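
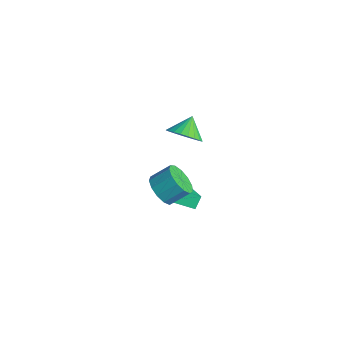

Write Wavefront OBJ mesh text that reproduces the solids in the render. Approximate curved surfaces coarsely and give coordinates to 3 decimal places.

v 1.309 -0.397 -4.834
v 0.428 -1.639 -4.034
v 1.089 0.153 -4.224
v 0.208 -1.09 -3.424
v 3.012 -0.91 -3.756
v 2.131 -2.153 -2.956
v 2.792 -0.361 -3.146
v 1.911 -1.603 -2.346
v 2.863 -1.552 3.241
v 3.744 -1.518 3.754
v 2.377 -0.688 4.019
v 3.804 -1.237 3.479
v 3.72 -1.004 3.167
v 3.506 -0.854 2.867
v 3.194 -0.811 2.624
v 2.832 -0.88 2.475
v 2.474 -1.052 2.442
v 2.176 -1.3 2.531
v 1.982 -1.586 2.728
v 1.923 -1.868 3.004
v 2.006 -2.101 3.315
v 2.221 -2.25 3.616
v 2.533 -2.294 3.859
v 2.895 -2.224 4.008
v 3.252 -2.052 4.041
v 3.551 -1.804 3.952
v 1.964 -2.409 -2.008
v 2.905 -2.506 -2.389
v 3.337 -1.507 -1.574
v 2.396 -1.411 -1.192
v 2.635 -2.12 -2.719
v 3.068 -1.121 -1.903
v 2.153 -1.826 -2.823
v 2.585 -0.827 -2.007
v 1.61 -1.717 -2.668
v 2.042 -0.718 -1.853
v 1.179 -1.828 -2.304
v 1.612 -0.829 -1.488
v 0.998 -2.124 -1.845
v 1.431 -1.125 -1.03
v 1.123 -2.51 -1.439
v 1.556 -1.511 -0.623
v 1.515 -2.864 -1.212
v 1.948 -1.866 -0.397
v 2.05 -3.074 -1.239
v 2.482 -2.075 -0.424
v 2.557 -3.073 -1.509
v 2.989 -2.074 -0.694
v 2.876 -2.861 -1.938
v 3.308 -1.862 -1.123
f 2 4 1
f 5 2 1
f 1 4 3
f 3 5 1
f 2 8 4
f 6 2 5
f 6 8 2
f 4 8 3
f 7 5 3
f 3 8 7
f 7 6 5
f 8 6 7
f 10 9 12
f 10 12 11
f 12 9 13
f 12 13 11
f 13 9 14
f 13 14 11
f 14 9 15
f 14 15 11
f 15 9 16
f 15 16 11
f 16 9 17
f 16 17 11
f 17 9 18
f 17 18 11
f 18 9 19
f 18 19 11
f 19 9 20
f 19 20 11
f 20 9 21
f 20 21 11
f 21 9 22
f 21 22 11
f 22 9 23
f 22 23 11
f 23 9 24
f 23 24 11
f 24 9 25
f 24 25 11
f 25 9 26
f 25 26 11
f 26 9 10
f 26 10 11
f 28 27 31
f 28 31 29
f 29 31 32
f 29 32 30
f 31 27 33
f 31 33 32
f 32 33 34
f 32 34 30
f 33 27 35
f 33 35 34
f 34 35 36
f 34 36 30
f 35 27 37
f 35 37 36
f 36 37 38
f 36 38 30
f 37 27 39
f 37 39 38
f 38 39 40
f 38 40 30
f 39 27 41
f 39 41 40
f 40 41 42
f 40 42 30
f 41 27 43
f 41 43 42
f 42 43 44
f 42 44 30
f 43 27 45
f 43 45 44
f 44 45 46
f 44 46 30
f 45 27 47
f 45 47 46
f 46 47 48
f 46 48 30
f 47 27 49
f 47 49 48
f 48 49 50
f 48 50 30
f 49 27 28
f 49 28 50
f 50 28 29
f 50 29 30



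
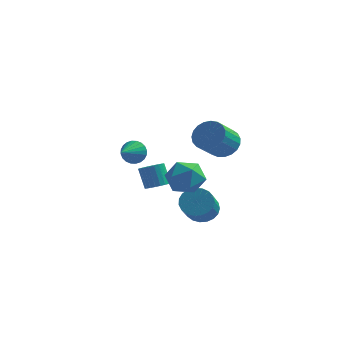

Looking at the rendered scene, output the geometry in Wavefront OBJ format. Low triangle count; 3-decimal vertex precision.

v -3.772 1.171 -0.606
v -3.274 0.868 -1.154
v -4.008 -0.251 -0.034
v -3.077 0.929 -0.919
v -2.986 1.028 -0.638
v -3.015 1.148 -0.351
v -3.159 1.271 -0.103
v -3.396 1.38 0.068
v -3.691 1.456 0.137
v -3.998 1.489 0.092
v -4.271 1.473 -0.058
v -4.468 1.412 -0.292
v -4.559 1.313 -0.574
v -4.53 1.193 -0.861
v -4.386 1.07 -1.109
v -4.149 0.962 -1.28
v -3.854 0.885 -1.349
v -3.547 0.852 -1.304
v 0.179 0.437 -1.614
v 0.849 -0.471 -1.211
v -1.429 -0.569 -1.209
v -0.759 -1.477 -0.806
v -0.802 -0.447 -0.194
v 0.191 0.175 -0.445
v -0.771 -1.215 -1.975
v 0.222 -0.593 -2.226
v 0.262 -1.492 -1.434
v 0.243 -1.018 -0.334
v -0.823 -0.022 -2.086
v -0.842 0.452 -0.986
v 2.12 -1.655 2.188
v 2.987 -1.593 2.619
v 2.546 -2.844 3.684
v 1.68 -2.905 3.252
v 2.767 -1.332 2.835
v 2.326 -2.583 3.899
v 2.436 -1.127 2.938
v 1.995 -2.378 4.003
v 2.05 -1.014 2.912
v 1.609 -2.264 3.976
v 1.676 -1.011 2.761
v 1.235 -2.261 3.825
v 1.379 -1.119 2.51
v 0.938 -2.369 3.574
v 1.21 -1.32 2.204
v 0.769 -2.57 3.268
v 1.199 -1.579 1.895
v 0.758 -2.829 2.959
v 1.347 -1.851 1.637
v 0.906 -3.102 2.701
v 1.629 -2.089 1.474
v 1.188 -3.34 2.538
v 1.995 -2.252 1.434
v 1.555 -3.503 2.498
v 2.384 -2.312 1.525
v 1.943 -3.562 2.589
v 2.727 -2.258 1.73
v 2.286 -3.508 2.794
v 2.965 -2.1 2.015
v 2.524 -3.35 3.079
v 3.057 -1.865 2.329
v 2.616 -3.115 3.393
v 0.253 0.707 -4.078
v 1.179 0.621 -4.318
v 1.372 -1.014 -2.981
v 0.447 -0.927 -2.742
v 1.196 0.875 -4.01
v 1.389 -0.76 -2.673
v 1.05 1.099 -3.714
v 1.244 -0.535 -2.378
v 0.767 1.256 -3.481
v 0.96 -0.378 -2.145
v 0.394 1.318 -3.351
v 0.587 -0.316 -2.015
v -0.002 1.275 -3.347
v 0.191 -0.36 -2.011
v -0.355 1.133 -3.47
v -0.162 -0.502 -2.133
v -0.602 0.917 -3.697
v -0.409 -0.717 -2.361
v -0.702 0.666 -3.991
v -0.509 -0.969 -2.654
v -0.636 0.421 -4.299
v -0.443 -1.213 -2.963
v -0.416 0.226 -4.57
v -0.223 -1.408 -3.233
v -0.081 0.114 -4.755
v 0.112 -1.52 -3.419
v 0.312 0.105 -4.823
v 0.505 -1.53 -3.487
v 0.695 0.2 -4.763
v 0.888 -1.435 -3.426
v 1.002 0.382 -4.584
v 1.195 -1.252 -3.248
v -2.355 1.023 -2.901
v -1.798 0.674 -2.561
v -2.308 1.068 -1.319
v -2.865 1.417 -1.659
v -1.685 0.937 -2.599
v -2.195 1.331 -1.356
v -1.674 1.213 -2.682
v -2.185 1.607 -1.439
v -1.767 1.46 -2.799
v -2.277 1.855 -1.556
v -1.949 1.641 -2.931
v -2.46 2.035 -1.688
v -2.193 1.728 -3.059
v -2.704 2.122 -1.816
v -2.462 1.707 -3.162
v -2.972 2.101 -1.92
v -2.714 1.582 -3.226
v -3.225 1.976 -1.984
v -2.912 1.372 -3.241
v -3.422 1.766 -1.999
v -3.025 1.109 -3.204
v -3.535 1.503 -1.961
v -3.035 0.833 -3.121
v -3.546 1.227 -1.878
v -2.943 0.585 -3.004
v -3.453 0.98 -1.761
v -2.76 0.405 -2.872
v -3.271 0.799 -1.629
v -2.516 0.318 -2.744
v -3.027 0.712 -1.501
v -2.248 0.339 -2.64
v -2.758 0.733 -1.398
v -1.995 0.464 -2.576
v -2.506 0.858 -1.334
f 2 1 4
f 2 4 3
f 4 1 5
f 4 5 3
f 5 1 6
f 5 6 3
f 6 1 7
f 6 7 3
f 7 1 8
f 7 8 3
f 8 1 9
f 8 9 3
f 9 1 10
f 9 10 3
f 10 1 11
f 10 11 3
f 11 1 12
f 11 12 3
f 12 1 13
f 12 13 3
f 13 1 14
f 13 14 3
f 14 1 15
f 14 15 3
f 15 1 16
f 15 16 3
f 16 1 17
f 16 17 3
f 17 1 18
f 17 18 3
f 18 1 2
f 18 2 3
f 19 30 24
f 19 24 20
f 19 20 26
f 19 26 29
f 19 29 30
f 20 24 28
f 24 30 23
f 30 29 21
f 29 26 25
f 26 20 27
f 22 28 23
f 22 23 21
f 22 21 25
f 22 25 27
f 22 27 28
f 23 28 24
f 21 23 30
f 25 21 29
f 27 25 26
f 28 27 20
f 32 31 35
f 32 35 33
f 33 35 36
f 33 36 34
f 35 31 37
f 35 37 36
f 36 37 38
f 36 38 34
f 37 31 39
f 37 39 38
f 38 39 40
f 38 40 34
f 39 31 41
f 39 41 40
f 40 41 42
f 40 42 34
f 41 31 43
f 41 43 42
f 42 43 44
f 42 44 34
f 43 31 45
f 43 45 44
f 44 45 46
f 44 46 34
f 45 31 47
f 45 47 46
f 46 47 48
f 46 48 34
f 47 31 49
f 47 49 48
f 48 49 50
f 48 50 34
f 49 31 51
f 49 51 50
f 50 51 52
f 50 52 34
f 51 31 53
f 51 53 52
f 52 53 54
f 52 54 34
f 53 31 55
f 53 55 54
f 54 55 56
f 54 56 34
f 55 31 57
f 55 57 56
f 56 57 58
f 56 58 34
f 57 31 59
f 57 59 58
f 58 59 60
f 58 60 34
f 59 31 61
f 59 61 60
f 60 61 62
f 60 62 34
f 61 31 32
f 61 32 62
f 62 32 33
f 62 33 34
f 64 63 67
f 64 67 65
f 65 67 68
f 65 68 66
f 67 63 69
f 67 69 68
f 68 69 70
f 68 70 66
f 69 63 71
f 69 71 70
f 70 71 72
f 70 72 66
f 71 63 73
f 71 73 72
f 72 73 74
f 72 74 66
f 73 63 75
f 73 75 74
f 74 75 76
f 74 76 66
f 75 63 77
f 75 77 76
f 76 77 78
f 76 78 66
f 77 63 79
f 77 79 78
f 78 79 80
f 78 80 66
f 79 63 81
f 79 81 80
f 80 81 82
f 80 82 66
f 81 63 83
f 81 83 82
f 82 83 84
f 82 84 66
f 83 63 85
f 83 85 84
f 84 85 86
f 84 86 66
f 85 63 87
f 85 87 86
f 86 87 88
f 86 88 66
f 87 63 89
f 87 89 88
f 88 89 90
f 88 90 66
f 89 63 91
f 89 91 90
f 90 91 92
f 90 92 66
f 91 63 93
f 91 93 92
f 92 93 94
f 92 94 66
f 93 63 64
f 93 64 94
f 94 64 65
f 94 65 66
f 96 95 99
f 96 99 97
f 97 99 100
f 97 100 98
f 99 95 101
f 99 101 100
f 100 101 102
f 100 102 98
f 101 95 103
f 101 103 102
f 102 103 104
f 102 104 98
f 103 95 105
f 103 105 104
f 104 105 106
f 104 106 98
f 105 95 107
f 105 107 106
f 106 107 108
f 106 108 98
f 107 95 109
f 107 109 108
f 108 109 110
f 108 110 98
f 109 95 111
f 109 111 110
f 110 111 112
f 110 112 98
f 111 95 113
f 111 113 112
f 112 113 114
f 112 114 98
f 113 95 115
f 113 115 114
f 114 115 116
f 114 116 98
f 115 95 117
f 115 117 116
f 116 117 118
f 116 118 98
f 117 95 119
f 117 119 118
f 118 119 120
f 118 120 98
f 119 95 121
f 119 121 120
f 120 121 122
f 120 122 98
f 121 95 123
f 121 123 122
f 122 123 124
f 122 124 98
f 123 95 125
f 123 125 124
f 124 125 126
f 124 126 98
f 125 95 127
f 125 127 126
f 126 127 128
f 126 128 98
f 127 95 96
f 127 96 128
f 128 96 97
f 128 97 98



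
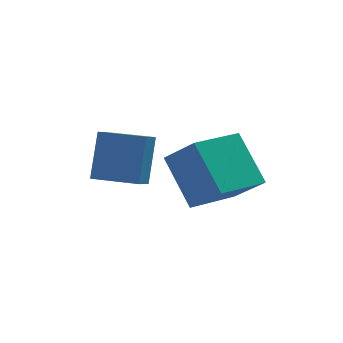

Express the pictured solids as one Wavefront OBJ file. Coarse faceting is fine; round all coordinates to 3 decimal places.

v -4.28 -1.728 -3.414
v -3.869 -0.842 -1.737
v -3.854 -1.105 -3.847
v -3.444 -0.219 -2.171
v -2.816 -2.641 -3.289
v -2.406 -1.755 -1.613
v -2.391 -2.018 -3.723
v -1.98 -1.132 -2.046
v -1.333 -3.684 -3.942
v -0.519 -4.607 -2.783
v -1.914 -2.242 -2.386
v -1.101 -3.165 -1.227
v 0.381 -2.615 -4.293
v 1.194 -3.538 -3.134
v -0.201 -1.173 -2.737
v 0.613 -2.096 -1.578
f 2 4 1
f 5 2 1
f 1 4 3
f 3 5 1
f 2 8 4
f 6 2 5
f 6 8 2
f 4 8 3
f 7 5 3
f 3 8 7
f 7 6 5
f 8 6 7
f 10 12 9
f 13 10 9
f 9 12 11
f 11 13 9
f 10 16 12
f 14 10 13
f 14 16 10
f 12 16 11
f 15 13 11
f 11 16 15
f 15 14 13
f 16 14 15



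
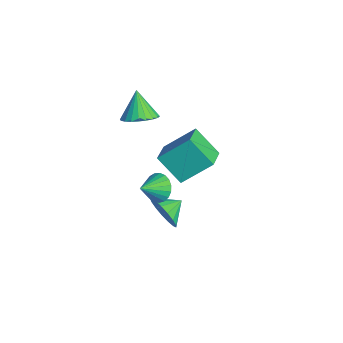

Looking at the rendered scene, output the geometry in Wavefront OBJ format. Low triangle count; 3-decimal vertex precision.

v 2.939 0.457 0.509
v 3.576 0.885 0.734
v 3.361 -0.517 1.171
v 3.358 0.954 0.975
v 3.067 0.938 1.136
v 2.754 0.838 1.188
v 2.473 0.672 1.123
v 2.273 0.469 0.952
v 2.188 0.264 0.704
v 2.233 0.092 0.423
v 2.4 -0.017 0.156
v 2.66 -0.043 -0.049
v 2.969 0.016 -0.158
v 3.272 0.152 -0.151
v 3.518 0.341 -0.03
v 3.664 0.549 0.184
v 3.685 0.742 0.454
v -3.446 1.299 -0.468
v -2.631 1.418 0.064
v -4.354 1.381 0.908
v -2.721 1.78 -0.017
v -2.921 2.07 -0.166
v -3.201 2.242 -0.361
v -3.518 2.271 -0.573
v -3.825 2.152 -0.768
v -4.073 1.903 -0.918
v -4.226 1.562 -0.999
v -4.261 1.181 -0.999
v -4.171 0.818 -0.918
v -3.971 0.529 -0.769
v -3.691 0.357 -0.574
v -3.373 0.328 -0.362
v -3.067 0.447 -0.167
v -2.818 0.696 -0.018
v -2.665 1.037 0.064
v 1.518 1.078 -3.137
v 1.847 1.48 -4.015
v 1.182 2.082 -2.803
v 1.384 1.357 -4.109
v 0.952 1.17 -3.981
v 0.649 0.962 -3.659
v 0.545 0.781 -3.218
v 0.664 0.667 -2.758
v 0.979 0.648 -2.385
v 1.416 0.727 -2.185
v 1.877 0.887 -2.202
v 2.256 1.09 -2.434
v 2.465 1.291 -2.826
v 2.458 1.443 -3.29
v 2.235 1.511 -3.719
v -2.211 1.816 -2.7
v -1.928 3.388 -1.353
v -3.518 2.517 -3.245
v -3.235 4.09 -1.897
v -1.185 2.73 -3.983
v -0.902 4.303 -2.635
v -2.492 3.432 -4.527
v -2.209 5.004 -3.18
f 2 1 4
f 2 4 3
f 4 1 5
f 4 5 3
f 5 1 6
f 5 6 3
f 6 1 7
f 6 7 3
f 7 1 8
f 7 8 3
f 8 1 9
f 8 9 3
f 9 1 10
f 9 10 3
f 10 1 11
f 10 11 3
f 11 1 12
f 11 12 3
f 12 1 13
f 12 13 3
f 13 1 14
f 13 14 3
f 14 1 15
f 14 15 3
f 15 1 16
f 15 16 3
f 16 1 17
f 16 17 3
f 17 1 2
f 17 2 3
f 19 18 21
f 19 21 20
f 21 18 22
f 21 22 20
f 22 18 23
f 22 23 20
f 23 18 24
f 23 24 20
f 24 18 25
f 24 25 20
f 25 18 26
f 25 26 20
f 26 18 27
f 26 27 20
f 27 18 28
f 27 28 20
f 28 18 29
f 28 29 20
f 29 18 30
f 29 30 20
f 30 18 31
f 30 31 20
f 31 18 32
f 31 32 20
f 32 18 33
f 32 33 20
f 33 18 34
f 33 34 20
f 34 18 35
f 34 35 20
f 35 18 19
f 35 19 20
f 37 36 39
f 37 39 38
f 39 36 40
f 39 40 38
f 40 36 41
f 40 41 38
f 41 36 42
f 41 42 38
f 42 36 43
f 42 43 38
f 43 36 44
f 43 44 38
f 44 36 45
f 44 45 38
f 45 36 46
f 45 46 38
f 46 36 47
f 46 47 38
f 47 36 48
f 47 48 38
f 48 36 49
f 48 49 38
f 49 36 50
f 49 50 38
f 50 36 37
f 50 37 38
f 52 54 51
f 55 52 51
f 51 54 53
f 53 55 51
f 52 58 54
f 56 52 55
f 56 58 52
f 54 58 53
f 57 55 53
f 53 58 57
f 57 56 55
f 58 56 57



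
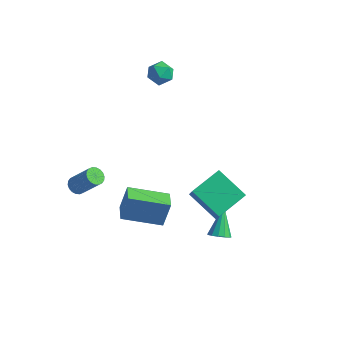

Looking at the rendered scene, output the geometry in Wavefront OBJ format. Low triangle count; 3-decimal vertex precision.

v 0.849 -1.07 -1.879
v 1.305 -1.564 -0.897
v 1.4 0.541 -1.325
v 1.856 0.047 -0.343
v 2.504 -1.327 -2.777
v 2.96 -1.821 -1.795
v 3.055 0.284 -2.223
v 3.511 -0.21 -1.241
v -3.571 3.671 2.682
v -2.92 3.278 2.788
v -3.78 3.042 1.632
v -3.129 2.649 1.738
v -3.727 2.535 2.206
v -3.597 2.924 2.855
v -3.103 3.396 1.565
v -2.973 3.785 2.214
v -2.631 3.108 2.097
v -3.016 2.576 2.493
v -3.684 3.744 1.927
v -4.069 3.212 2.323
v 2.601 -1.132 -4.348
v 3.042 -1.342 -4
v 2.179 0.032 -3.112
v 3.178 -1.094 -4.187
v 3.13 -0.859 -4.425
v 2.914 -0.71 -4.638
v 2.599 -0.695 -4.76
v 2.285 -0.819 -4.751
v 2.071 -1.042 -4.614
v 2.025 -1.294 -4.393
v 2.162 -1.494 -4.158
v 2.439 -1.579 -3.983
v 2.767 -1.523 -3.924
v -3.797 -3.914 -1.093
v -3.394 -3.971 -1.417
v -2.36 -3.842 -0.151
v -2.763 -3.786 0.173
v -3.426 -3.742 -1.414
v -2.392 -3.613 -0.148
v -3.532 -3.547 -1.347
v -2.497 -3.418 -0.082
v -3.69 -3.425 -1.23
v -2.655 -3.296 0.035
v -3.869 -3.399 -1.086
v -2.835 -3.271 0.179
v -4.035 -3.476 -0.944
v -3 -3.348 0.322
v -4.153 -3.64 -0.83
v -3.118 -3.511 0.435
v -4.2 -3.858 -0.769
v -3.166 -3.729 0.497
v -4.168 -4.087 -0.772
v -3.134 -3.958 0.494
v -4.063 -4.282 -0.838
v -3.028 -4.153 0.427
v -3.905 -4.404 -0.955
v -2.87 -4.275 0.31
v -3.725 -4.429 -1.099
v -2.691 -4.301 0.166
v -3.56 -4.352 -1.242
v -2.525 -4.224 0.024
v -3.442 -4.189 -1.355
v -2.407 -4.06 -0.09
v -2.536 -2.1 -3.943
v -2.354 -1.643 -2.558
v -0.751 -1.015 -4.534
v -0.57 -0.559 -3.148
v -1.93 -2.981 -3.732
v -1.749 -2.525 -2.346
v -0.146 -1.897 -4.322
v 0.036 -1.44 -2.937
f 2 4 1
f 5 2 1
f 1 4 3
f 3 5 1
f 2 8 4
f 6 2 5
f 6 8 2
f 4 8 3
f 7 5 3
f 3 8 7
f 7 6 5
f 8 6 7
f 9 20 14
f 9 14 10
f 9 10 16
f 9 16 19
f 9 19 20
f 10 14 18
f 14 20 13
f 20 19 11
f 19 16 15
f 16 10 17
f 12 18 13
f 12 13 11
f 12 11 15
f 12 15 17
f 12 17 18
f 13 18 14
f 11 13 20
f 15 11 19
f 17 15 16
f 18 17 10
f 22 21 24
f 22 24 23
f 24 21 25
f 24 25 23
f 25 21 26
f 25 26 23
f 26 21 27
f 26 27 23
f 27 21 28
f 27 28 23
f 28 21 29
f 28 29 23
f 29 21 30
f 29 30 23
f 30 21 31
f 30 31 23
f 31 21 32
f 31 32 23
f 32 21 33
f 32 33 23
f 33 21 22
f 33 22 23
f 35 34 38
f 35 38 36
f 36 38 39
f 36 39 37
f 38 34 40
f 38 40 39
f 39 40 41
f 39 41 37
f 40 34 42
f 40 42 41
f 41 42 43
f 41 43 37
f 42 34 44
f 42 44 43
f 43 44 45
f 43 45 37
f 44 34 46
f 44 46 45
f 45 46 47
f 45 47 37
f 46 34 48
f 46 48 47
f 47 48 49
f 47 49 37
f 48 34 50
f 48 50 49
f 49 50 51
f 49 51 37
f 50 34 52
f 50 52 51
f 51 52 53
f 51 53 37
f 52 34 54
f 52 54 53
f 53 54 55
f 53 55 37
f 54 34 56
f 54 56 55
f 55 56 57
f 55 57 37
f 56 34 58
f 56 58 57
f 57 58 59
f 57 59 37
f 58 34 60
f 58 60 59
f 59 60 61
f 59 61 37
f 60 34 62
f 60 62 61
f 61 62 63
f 61 63 37
f 62 34 35
f 62 35 63
f 63 35 36
f 63 36 37
f 65 67 64
f 68 65 64
f 64 67 66
f 66 68 64
f 65 71 67
f 69 65 68
f 69 71 65
f 67 71 66
f 70 68 66
f 66 71 70
f 70 69 68
f 71 69 70



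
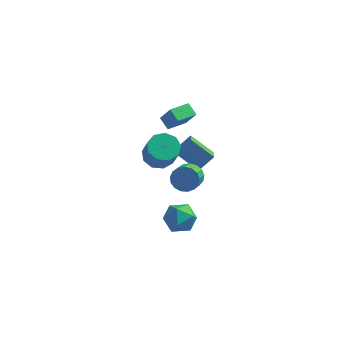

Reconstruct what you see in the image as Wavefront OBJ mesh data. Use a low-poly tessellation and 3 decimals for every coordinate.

v 0.632 1.302 3.698
v 1.32 0.961 4.846
v 1.402 2.39 3.561
v 2.089 2.049 4.708
v 1.211 0.831 3.212
v 1.898 0.49 4.359
v 1.98 1.919 3.074
v 2.668 1.578 4.222
v 2.658 2.235 -1.346
v 1.242 2.384 -0.228
v 2.361 3.298 -1.865
v 0.945 3.448 -0.747
v 3.415 2.872 -0.473
v 1.999 3.022 0.645
v 3.118 3.936 -0.992
v 1.702 4.085 0.126
v 1.347 -0.038 -4.24
v 2.072 0.75 -3.969
v 2.348 -1.25 -3.391
v 3.073 -0.462 -3.12
v 2.068 -0.469 -2.663
v 1.449 0.28 -3.187
v 2.971 -0.78 -4.173
v 2.352 -0.031 -4.697
v 3.075 0.291 -3.927
v 2.517 0.483 -2.994
v 1.903 -0.983 -4.366
v 1.345 -0.791 -3.433
v 0.538 1.29 0.387
v 1.426 1.126 -0.02
v 1.99 0.247 1.567
v 1.102 0.41 1.973
v 1.426 1.719 0.308
v 1.991 0.839 1.895
v 1.012 2.11 0.673
v 1.576 1.231 2.26
v 0.375 2.118 0.904
v 0.939 1.239 2.49
v -0.186 1.738 0.892
v 0.379 0.859 2.479
v -0.408 1.148 0.645
v 0.157 0.269 2.231
v -0.187 0.625 0.276
v 0.377 -0.255 1.863
v 0.372 0.412 -0.041
v 0.937 -0.467 1.546
v 1.009 0.61 -0.158
v 1.574 -0.269 1.429
v 3.048 -1.344 1.29
v 3.688 -1.1 1.776
v 3.673 -2.092 2.295
v 3.032 -2.336 1.81
v 3.362 -0.987 1.983
v 3.347 -1.979 2.502
v 2.965 -0.955 2.031
v 2.949 -1.948 2.55
v 2.586 -1.013 1.909
v 2.57 -2.006 2.428
v 2.313 -1.147 1.646
v 2.297 -2.139 2.165
v 2.208 -1.325 1.301
v 2.193 -2.318 1.82
v 2.296 -1.508 0.954
v 2.28 -2.501 1.473
v 2.555 -1.653 0.684
v 2.54 -2.646 1.203
v 2.928 -1.728 0.553
v 2.913 -2.72 1.072
v 3.328 -1.714 0.591
v 3.313 -2.706 1.11
v 3.664 -1.616 0.789
v 3.649 -2.608 1.308
v 3.858 -1.455 1.102
v 3.843 -2.447 1.621
v 3.867 -1.269 1.458
v 3.852 -2.261 1.977
f 2 4 1
f 5 2 1
f 1 4 3
f 3 5 1
f 2 8 4
f 6 2 5
f 6 8 2
f 4 8 3
f 7 5 3
f 3 8 7
f 7 6 5
f 8 6 7
f 10 12 9
f 13 10 9
f 9 12 11
f 11 13 9
f 10 16 12
f 14 10 13
f 14 16 10
f 12 16 11
f 15 13 11
f 11 16 15
f 15 14 13
f 16 14 15
f 17 28 22
f 17 22 18
f 17 18 24
f 17 24 27
f 17 27 28
f 18 22 26
f 22 28 21
f 28 27 19
f 27 24 23
f 24 18 25
f 20 26 21
f 20 21 19
f 20 19 23
f 20 23 25
f 20 25 26
f 21 26 22
f 19 21 28
f 23 19 27
f 25 23 24
f 26 25 18
f 30 29 33
f 30 33 31
f 31 33 34
f 31 34 32
f 33 29 35
f 33 35 34
f 34 35 36
f 34 36 32
f 35 29 37
f 35 37 36
f 36 37 38
f 36 38 32
f 37 29 39
f 37 39 38
f 38 39 40
f 38 40 32
f 39 29 41
f 39 41 40
f 40 41 42
f 40 42 32
f 41 29 43
f 41 43 42
f 42 43 44
f 42 44 32
f 43 29 45
f 43 45 44
f 44 45 46
f 44 46 32
f 45 29 47
f 45 47 46
f 46 47 48
f 46 48 32
f 47 29 30
f 47 30 48
f 48 30 31
f 48 31 32
f 50 49 53
f 50 53 51
f 51 53 54
f 51 54 52
f 53 49 55
f 53 55 54
f 54 55 56
f 54 56 52
f 55 49 57
f 55 57 56
f 56 57 58
f 56 58 52
f 57 49 59
f 57 59 58
f 58 59 60
f 58 60 52
f 59 49 61
f 59 61 60
f 60 61 62
f 60 62 52
f 61 49 63
f 61 63 62
f 62 63 64
f 62 64 52
f 63 49 65
f 63 65 64
f 64 65 66
f 64 66 52
f 65 49 67
f 65 67 66
f 66 67 68
f 66 68 52
f 67 49 69
f 67 69 68
f 68 69 70
f 68 70 52
f 69 49 71
f 69 71 70
f 70 71 72
f 70 72 52
f 71 49 73
f 71 73 72
f 72 73 74
f 72 74 52
f 73 49 75
f 73 75 74
f 74 75 76
f 74 76 52
f 75 49 50
f 75 50 76
f 76 50 51
f 76 51 52



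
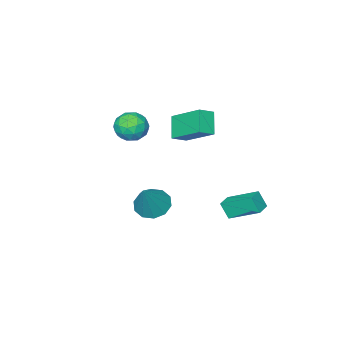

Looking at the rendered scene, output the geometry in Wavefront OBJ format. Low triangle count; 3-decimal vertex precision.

v -3.565 1.056 -4.158
v -3.417 0.565 -3.22
v -4.289 2.601 -3.235
v -4.141 2.11 -2.296
v -2.739 1.41 -4.104
v -2.591 0.919 -3.165
v -3.463 2.955 -3.18
v -3.315 2.464 -2.242
v 2.32 1.379 -0.711
v 3.109 1.542 -1.251
v 3.36 1.921 0.971
v 2.795 2.052 -1.222
v 2.301 2.305 -0.997
v 1.813 2.204 -0.663
v 1.519 1.788 -0.347
v 1.531 1.216 -0.17
v 1.845 0.705 -0.199
v 2.34 0.452 -0.424
v 2.827 0.553 -0.758
v 3.121 0.969 -1.074
v -1.244 -0.186 1.627
v -1.897 -0.944 2.635
v -1.49 1.627 2.831
v -2.144 0.869 3.838
v -0.416 -0.349 2.042
v -1.07 -1.107 3.049
v -0.663 1.464 3.245
v -1.316 0.706 4.253
v -0.069 -1.723 2.197
v 0.821 -1.349 2.135
v 0.519 -3.011 2.865
v 1.409 -2.637 2.803
v 0.764 -2.251 3.412
v 0.401 -1.456 2.999
v 0.939 -2.904 2.001
v 0.576 -2.109 1.588
v 1.444 -2.079 2.013
v 1.336 -1.676 2.885
v 0.004 -2.684 2.115
v -0.104 -2.281 2.987
v 0.324 -1.423 2.107
v 1.016 -2.937 2.893
v 0.637 -2.71 3.251
v 1.16 -2.49 3.214
v 0.077 -1.486 2.616
v 0.6 -1.266 2.579
v 0.567 -1.796 3.33
v 0.74 -3.094 2.421
v 1.263 -2.874 2.384
v 0.18 -1.87 1.786
v 0.703 -1.65 1.749
v 0.773 -2.564 1.67
v 1.213 -1.632 1.999
v 1.559 -2.389 2.392
v 1.283 -2.546 1.92
v 1.069 -2.079 1.677
v 1.15 -1.395 2.512
v 1.496 -2.152 2.904
v 1.117 -1.925 3.263
v 0.903 -1.458 3.02
v 1.516 -1.824 2.44
v -0.156 -2.208 2.096
v 0.19 -2.965 2.488
v 0.437 -2.902 1.98
v 0.223 -2.435 1.737
v -0.219 -1.971 2.608
v 0.127 -2.728 3.001
v 0.271 -2.281 3.323
v 0.057 -1.814 3.08
v -0.176 -2.536 2.56
f 2 4 1
f 5 2 1
f 1 4 3
f 3 5 1
f 2 8 4
f 6 2 5
f 6 8 2
f 4 8 3
f 7 5 3
f 3 8 7
f 7 6 5
f 8 6 7
f 10 9 12
f 10 12 11
f 12 9 13
f 12 13 11
f 13 9 14
f 13 14 11
f 14 9 15
f 14 15 11
f 15 9 16
f 15 16 11
f 16 9 17
f 16 17 11
f 17 9 18
f 17 18 11
f 18 9 19
f 18 19 11
f 19 9 20
f 19 20 11
f 20 9 10
f 20 10 11
f 22 24 21
f 25 22 21
f 21 24 23
f 23 25 21
f 22 28 24
f 26 22 25
f 26 28 22
f 24 28 23
f 27 25 23
f 23 28 27
f 27 26 25
f 28 26 27
f 29 66 45
f 66 40 69
f 45 69 34
f 66 69 45
f 29 45 41
f 45 34 46
f 41 46 30
f 45 46 41
f 29 41 50
f 41 30 51
f 50 51 36
f 41 51 50
f 29 50 62
f 50 36 65
f 62 65 39
f 50 65 62
f 29 62 66
f 62 39 70
f 66 70 40
f 62 70 66
f 30 46 57
f 46 34 60
f 57 60 38
f 46 60 57
f 34 69 47
f 69 40 68
f 47 68 33
f 69 68 47
f 40 70 67
f 70 39 63
f 67 63 31
f 70 63 67
f 39 65 64
f 65 36 52
f 64 52 35
f 65 52 64
f 36 51 56
f 51 30 53
f 56 53 37
f 51 53 56
f 32 58 44
f 58 38 59
f 44 59 33
f 58 59 44
f 32 44 42
f 44 33 43
f 42 43 31
f 44 43 42
f 32 42 49
f 42 31 48
f 49 48 35
f 42 48 49
f 32 49 54
f 49 35 55
f 54 55 37
f 49 55 54
f 32 54 58
f 54 37 61
f 58 61 38
f 54 61 58
f 33 59 47
f 59 38 60
f 47 60 34
f 59 60 47
f 31 43 67
f 43 33 68
f 67 68 40
f 43 68 67
f 35 48 64
f 48 31 63
f 64 63 39
f 48 63 64
f 37 55 56
f 55 35 52
f 56 52 36
f 55 52 56
f 38 61 57
f 61 37 53
f 57 53 30
f 61 53 57



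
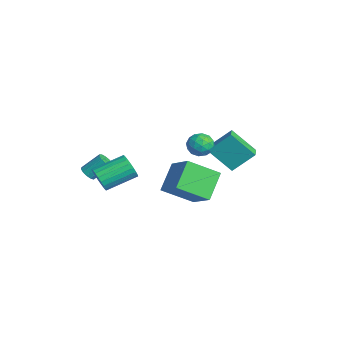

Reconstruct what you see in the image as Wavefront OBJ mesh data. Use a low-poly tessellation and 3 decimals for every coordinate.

v -2.088 -4.128 -0.255
v -1.664 -3.905 -0.546
v -1.529 -2.869 0.444
v -1.952 -3.092 0.735
v -1.928 -3.769 -0.653
v -1.793 -2.732 0.337
v -2.242 -3.746 -0.634
v -2.107 -2.709 0.356
v -2.507 -3.845 -0.494
v -2.372 -2.808 0.496
v -2.639 -4.034 -0.279
v -2.504 -2.997 0.711
v -2.596 -4.253 -0.056
v -2.461 -3.216 0.935
v -2.391 -4.432 0.104
v -2.256 -3.395 1.094
v -2.09 -4.515 0.15
v -1.955 -3.478 1.14
v -1.788 -4.475 0.067
v -1.653 -3.438 1.057
v -1.582 -4.325 -0.118
v -1.446 -3.289 0.872
v -1.535 -4.113 -0.347
v -1.4 -3.076 0.643
v 0.162 -4.033 0.566
v 0.688 -3.756 -0.027
v 0.525 -1.889 0.701
v -0.002 -2.167 1.294
v 0.377 -3.722 -0.184
v 0.214 -1.856 0.544
v 0.03 -3.742 -0.211
v -0.133 -1.875 0.517
v -0.295 -3.812 -0.103
v -0.458 -1.946 0.625
v -0.541 -3.921 0.12
v -0.704 -2.054 0.848
v -0.665 -4.049 0.42
v -0.829 -2.182 1.148
v -0.647 -4.174 0.745
v -0.81 -2.307 1.473
v -0.489 -4.275 1.04
v -0.652 -2.408 1.768
v -0.218 -4.334 1.253
v -0.381 -2.468 1.98
v 0.119 -4.341 1.346
v -0.045 -2.475 2.074
v 0.462 -4.295 1.305
v 0.299 -2.429 2.033
v 0.754 -4.204 1.136
v 0.591 -2.337 1.864
v 0.944 -4.083 0.869
v 0.78 -2.216 1.597
v 0.998 -3.954 0.549
v 0.834 -2.087 1.277
v 0.907 -3.838 0.232
v 0.744 -1.971 0.96
v 0.092 1.793 2.954
v 0.704 2.157 3.402
v 1.016 1.023 2.318
v 1.628 1.387 2.766
v 1.078 0.874 3.144
v 0.507 1.35 3.537
v 1.213 1.83 2.183
v 0.642 2.306 2.576
v 1.397 2.18 2.926
v 1.313 1.589 3.519
v 0.407 1.591 2.201
v 0.323 1 2.794
v 0.317 2.043 3.234
v 1.403 1.137 2.486
v 1.08 0.836 2.708
v 1.44 1.05 2.972
v 0.201 1.569 3.313
v 0.56 1.783 3.576
v 0.781 1.029 3.424
v 1.16 1.397 2.144
v 1.519 1.611 2.407
v 0.28 2.13 2.748
v 0.64 2.344 3.012
v 0.939 2.151 2.296
v 1.083 2.27 3.217
v 1.627 1.817 2.844
v 1.383 2.077 2.501
v 1.047 2.357 2.732
v 1.034 1.923 3.566
v 1.578 1.47 3.192
v 1.255 1.169 3.414
v 0.919 1.449 3.645
v 1.442 1.936 3.286
v 0.142 1.71 2.528
v 0.686 1.257 2.154
v 0.801 1.731 2.075
v 0.465 2.011 2.306
v 0.093 1.363 2.876
v 0.637 0.91 2.503
v 0.673 0.823 2.988
v 0.337 1.103 3.219
v 0.278 1.244 2.434
v 3.371 0.46 -0.045
v 3.074 -1.313 1.039
v 2.257 1.421 1.22
v 1.96 -0.353 2.305
v 5 0.873 1.075
v 4.703 -0.901 2.16
v 3.886 1.833 2.341
v 3.589 0.06 3.425
v 0.959 3.465 0.892
v 0.227 2.268 2.289
v 1.2 4.724 2.098
v 0.468 3.527 3.495
v 1.832 3.133 1.065
v 1.1 1.936 2.462
v 2.073 4.392 2.271
v 1.341 3.195 3.668
f 2 1 5
f 2 5 3
f 3 5 6
f 3 6 4
f 5 1 7
f 5 7 6
f 6 7 8
f 6 8 4
f 7 1 9
f 7 9 8
f 8 9 10
f 8 10 4
f 9 1 11
f 9 11 10
f 10 11 12
f 10 12 4
f 11 1 13
f 11 13 12
f 12 13 14
f 12 14 4
f 13 1 15
f 13 15 14
f 14 15 16
f 14 16 4
f 15 1 17
f 15 17 16
f 16 17 18
f 16 18 4
f 17 1 19
f 17 19 18
f 18 19 20
f 18 20 4
f 19 1 21
f 19 21 20
f 20 21 22
f 20 22 4
f 21 1 23
f 21 23 22
f 22 23 24
f 22 24 4
f 23 1 2
f 23 2 24
f 24 2 3
f 24 3 4
f 26 25 29
f 26 29 27
f 27 29 30
f 27 30 28
f 29 25 31
f 29 31 30
f 30 31 32
f 30 32 28
f 31 25 33
f 31 33 32
f 32 33 34
f 32 34 28
f 33 25 35
f 33 35 34
f 34 35 36
f 34 36 28
f 35 25 37
f 35 37 36
f 36 37 38
f 36 38 28
f 37 25 39
f 37 39 38
f 38 39 40
f 38 40 28
f 39 25 41
f 39 41 40
f 40 41 42
f 40 42 28
f 41 25 43
f 41 43 42
f 42 43 44
f 42 44 28
f 43 25 45
f 43 45 44
f 44 45 46
f 44 46 28
f 45 25 47
f 45 47 46
f 46 47 48
f 46 48 28
f 47 25 49
f 47 49 48
f 48 49 50
f 48 50 28
f 49 25 51
f 49 51 50
f 50 51 52
f 50 52 28
f 51 25 53
f 51 53 52
f 52 53 54
f 52 54 28
f 53 25 55
f 53 55 54
f 54 55 56
f 54 56 28
f 55 25 26
f 55 26 56
f 56 26 27
f 56 27 28
f 57 94 73
f 94 68 97
f 73 97 62
f 94 97 73
f 57 73 69
f 73 62 74
f 69 74 58
f 73 74 69
f 57 69 78
f 69 58 79
f 78 79 64
f 69 79 78
f 57 78 90
f 78 64 93
f 90 93 67
f 78 93 90
f 57 90 94
f 90 67 98
f 94 98 68
f 90 98 94
f 58 74 85
f 74 62 88
f 85 88 66
f 74 88 85
f 62 97 75
f 97 68 96
f 75 96 61
f 97 96 75
f 68 98 95
f 98 67 91
f 95 91 59
f 98 91 95
f 67 93 92
f 93 64 80
f 92 80 63
f 93 80 92
f 64 79 84
f 79 58 81
f 84 81 65
f 79 81 84
f 60 86 72
f 86 66 87
f 72 87 61
f 86 87 72
f 60 72 70
f 72 61 71
f 70 71 59
f 72 71 70
f 60 70 77
f 70 59 76
f 77 76 63
f 70 76 77
f 60 77 82
f 77 63 83
f 82 83 65
f 77 83 82
f 60 82 86
f 82 65 89
f 86 89 66
f 82 89 86
f 61 87 75
f 87 66 88
f 75 88 62
f 87 88 75
f 59 71 95
f 71 61 96
f 95 96 68
f 71 96 95
f 63 76 92
f 76 59 91
f 92 91 67
f 76 91 92
f 65 83 84
f 83 63 80
f 84 80 64
f 83 80 84
f 66 89 85
f 89 65 81
f 85 81 58
f 89 81 85
f 100 102 99
f 103 100 99
f 99 102 101
f 101 103 99
f 100 106 102
f 104 100 103
f 104 106 100
f 102 106 101
f 105 103 101
f 101 106 105
f 105 104 103
f 106 104 105
f 108 110 107
f 111 108 107
f 107 110 109
f 109 111 107
f 108 114 110
f 112 108 111
f 112 114 108
f 110 114 109
f 113 111 109
f 109 114 113
f 113 112 111
f 114 112 113



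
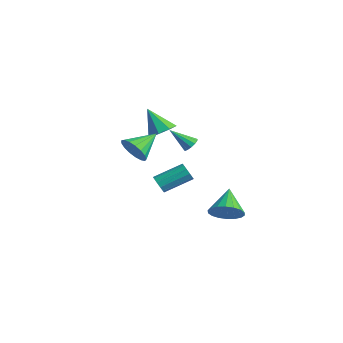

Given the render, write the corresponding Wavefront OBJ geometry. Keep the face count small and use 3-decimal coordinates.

v 1.758 -1.382 -1.719
v 2.069 -1.689 -1.322
v 2.573 -0.144 -0.524
v 2.262 0.162 -0.921
v 2.288 -1.615 -1.604
v 2.792 -0.07 -0.806
v 2.305 -1.452 -1.93
v 2.809 0.093 -1.132
v 2.112 -1.263 -2.175
v 2.617 0.282 -1.378
v 1.785 -1.119 -2.246
v 2.289 0.426 -1.449
v 1.447 -1.076 -2.116
v 1.951 0.469 -1.318
v 1.228 -1.15 -1.834
v 1.732 0.395 -1.036
v 1.211 -1.313 -1.508
v 1.715 0.232 -0.71
v 1.403 -1.502 -1.262
v 1.908 0.043 -0.465
v 1.731 -1.646 -1.191
v 2.235 -0.101 -0.394
v 3.963 1.486 -3.728
v 4.699 2.157 -3.559
v 2.857 2.434 -2.672
v 4.494 2.323 -3.923
v 4.184 2.323 -4.249
v 3.83 2.158 -4.471
v 3.502 1.859 -4.546
v 3.266 1.487 -4.459
v 3.168 1.114 -4.228
v 3.227 0.815 -3.897
v 3.432 0.649 -3.533
v 3.743 0.649 -3.208
v 4.097 0.814 -2.986
v 4.424 1.113 -2.911
v 4.66 1.485 -2.998
v 4.759 1.858 -3.229
v 0.101 -1.9 0.314
v 0.584 -1.492 -0.396
v -0.081 -0.34 1.086
v 0.151 -1.474 -0.534
v -0.293 -1.553 -0.478
v -0.647 -1.712 -0.241
v -0.83 -1.914 0.123
v -0.799 -2.112 0.531
v -0.563 -2.262 0.889
v -0.174 -2.329 1.115
v 0.278 -2.298 1.158
v 0.689 -2.175 1.007
v 0.965 -1.989 0.697
v 1.043 -1.783 0.3
v 0.906 -1.604 -0.095
v -2.303 3.359 -1.802
v -1.995 3.584 -1.392
v -3.097 2.441 -0.698
v -2.25 3.768 -1.423
v -2.521 3.821 -1.574
v -2.724 3.728 -1.798
v -2.793 3.517 -2.022
v -2.706 3.256 -2.177
v -2.491 3.028 -2.212
v -2.217 2.904 -2.118
v -1.97 2.925 -1.922
v -1.828 3.083 -1.689
v -1.838 3.329 -1.491
v -3.393 2.162 -0.85
v -2.626 2.163 -0.342
v -4.387 1.778 0.65
v -2.926 2.799 -0.378
v -3.5 3.062 -0.69
v -4.011 2.798 -1.096
v -4.16 2.162 -1.358
v -3.86 1.526 -1.322
v -3.287 1.263 -1.01
v -2.775 1.527 -0.604
f 2 1 5
f 2 5 3
f 3 5 6
f 3 6 4
f 5 1 7
f 5 7 6
f 6 7 8
f 6 8 4
f 7 1 9
f 7 9 8
f 8 9 10
f 8 10 4
f 9 1 11
f 9 11 10
f 10 11 12
f 10 12 4
f 11 1 13
f 11 13 12
f 12 13 14
f 12 14 4
f 13 1 15
f 13 15 14
f 14 15 16
f 14 16 4
f 15 1 17
f 15 17 16
f 16 17 18
f 16 18 4
f 17 1 19
f 17 19 18
f 18 19 20
f 18 20 4
f 19 1 21
f 19 21 20
f 20 21 22
f 20 22 4
f 21 1 2
f 21 2 22
f 22 2 3
f 22 3 4
f 24 23 26
f 24 26 25
f 26 23 27
f 26 27 25
f 27 23 28
f 27 28 25
f 28 23 29
f 28 29 25
f 29 23 30
f 29 30 25
f 30 23 31
f 30 31 25
f 31 23 32
f 31 32 25
f 32 23 33
f 32 33 25
f 33 23 34
f 33 34 25
f 34 23 35
f 34 35 25
f 35 23 36
f 35 36 25
f 36 23 37
f 36 37 25
f 37 23 38
f 37 38 25
f 38 23 24
f 38 24 25
f 40 39 42
f 40 42 41
f 42 39 43
f 42 43 41
f 43 39 44
f 43 44 41
f 44 39 45
f 44 45 41
f 45 39 46
f 45 46 41
f 46 39 47
f 46 47 41
f 47 39 48
f 47 48 41
f 48 39 49
f 48 49 41
f 49 39 50
f 49 50 41
f 50 39 51
f 50 51 41
f 51 39 52
f 51 52 41
f 52 39 53
f 52 53 41
f 53 39 40
f 53 40 41
f 55 54 57
f 55 57 56
f 57 54 58
f 57 58 56
f 58 54 59
f 58 59 56
f 59 54 60
f 59 60 56
f 60 54 61
f 60 61 56
f 61 54 62
f 61 62 56
f 62 54 63
f 62 63 56
f 63 54 64
f 63 64 56
f 64 54 65
f 64 65 56
f 65 54 66
f 65 66 56
f 66 54 55
f 66 55 56
f 68 67 70
f 68 70 69
f 70 67 71
f 70 71 69
f 71 67 72
f 71 72 69
f 72 67 73
f 72 73 69
f 73 67 74
f 73 74 69
f 74 67 75
f 74 75 69
f 75 67 76
f 75 76 69
f 76 67 68
f 76 68 69



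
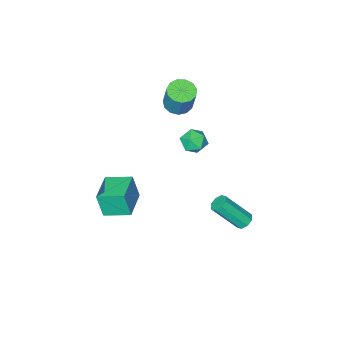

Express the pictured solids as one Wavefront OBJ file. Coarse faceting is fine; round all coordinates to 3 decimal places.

v -3.172 -2.167 -2.905
v -2.463 -2.332 -2.386
v -4.037 -2.768 -1.914
v -3.328 -2.933 -1.395
v -3.6 -2.092 -1.526
v -3.065 -1.72 -2.138
v -3.435 -3.38 -2.162
v -2.9 -3.008 -2.774
v -2.625 -3.082 -1.927
v -2.728 -2.286 -1.534
v -3.772 -2.814 -2.766
v -3.875 -2.018 -2.373
v 2.422 -0.164 -1.631
v 2.597 -0.528 -0.124
v 3.844 0.983 -1.519
v 4.019 0.619 -0.012
v 3.401 -1.339 -2.028
v 3.576 -1.703 -0.521
v 4.823 -0.192 -1.916
v 4.998 -0.556 -0.409
v -1.159 4.433 -2.484
v -0.694 4.736 -2.613
v 0.364 3.789 -1.025
v -0.101 3.487 -0.896
v -0.949 4.938 -2.323
v 0.109 3.991 -0.735
v -1.327 4.844 -2.127
v -0.269 3.898 -0.539
v -1.607 4.51 -2.14
v -0.549 3.563 -0.552
v -1.624 4.131 -2.355
v -0.566 3.184 -0.767
v -1.369 3.929 -2.645
v -0.311 2.982 -1.057
v -0.991 4.022 -2.841
v 0.067 3.076 -1.253
v -0.711 4.357 -2.828
v 0.347 3.41 -1.24
v -2.471 -3.03 1.491
v -2.001 -2.391 1.186
v -1.759 -1.75 2.905
v -2.229 -2.39 3.209
v -2.453 -2.235 1.192
v -2.212 -1.594 2.911
v -2.912 -2.331 1.292
v -2.67 -1.691 3.011
v -3.23 -2.65 1.455
v -2.989 -2.009 3.174
v -3.307 -3.089 1.63
v -3.066 -2.449 3.349
v -3.119 -3.51 1.76
v -2.877 -2.869 3.479
v -2.725 -3.778 1.805
v -2.483 -3.138 3.524
v -2.25 -3.809 1.75
v -2.009 -3.169 3.469
v -1.845 -3.593 1.612
v -1.604 -2.952 3.331
v -1.639 -3.198 1.436
v -1.398 -2.558 3.155
v -1.697 -2.75 1.278
v -1.456 -2.109 2.996
f 1 12 6
f 1 6 2
f 1 2 8
f 1 8 11
f 1 11 12
f 2 6 10
f 6 12 5
f 12 11 3
f 11 8 7
f 8 2 9
f 4 10 5
f 4 5 3
f 4 3 7
f 4 7 9
f 4 9 10
f 5 10 6
f 3 5 12
f 7 3 11
f 9 7 8
f 10 9 2
f 14 16 13
f 17 14 13
f 13 16 15
f 15 17 13
f 14 20 16
f 18 14 17
f 18 20 14
f 16 20 15
f 19 17 15
f 15 20 19
f 19 18 17
f 20 18 19
f 22 21 25
f 22 25 23
f 23 25 26
f 23 26 24
f 25 21 27
f 25 27 26
f 26 27 28
f 26 28 24
f 27 21 29
f 27 29 28
f 28 29 30
f 28 30 24
f 29 21 31
f 29 31 30
f 30 31 32
f 30 32 24
f 31 21 33
f 31 33 32
f 32 33 34
f 32 34 24
f 33 21 35
f 33 35 34
f 34 35 36
f 34 36 24
f 35 21 37
f 35 37 36
f 36 37 38
f 36 38 24
f 37 21 22
f 37 22 38
f 38 22 23
f 38 23 24
f 40 39 43
f 40 43 41
f 41 43 44
f 41 44 42
f 43 39 45
f 43 45 44
f 44 45 46
f 44 46 42
f 45 39 47
f 45 47 46
f 46 47 48
f 46 48 42
f 47 39 49
f 47 49 48
f 48 49 50
f 48 50 42
f 49 39 51
f 49 51 50
f 50 51 52
f 50 52 42
f 51 39 53
f 51 53 52
f 52 53 54
f 52 54 42
f 53 39 55
f 53 55 54
f 54 55 56
f 54 56 42
f 55 39 57
f 55 57 56
f 56 57 58
f 56 58 42
f 57 39 59
f 57 59 58
f 58 59 60
f 58 60 42
f 59 39 61
f 59 61 60
f 60 61 62
f 60 62 42
f 61 39 40
f 61 40 62
f 62 40 41
f 62 41 42



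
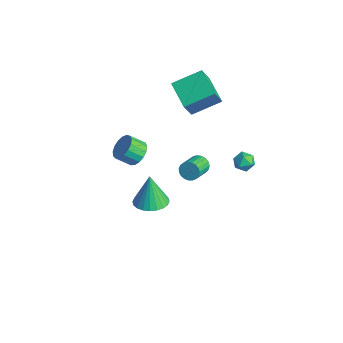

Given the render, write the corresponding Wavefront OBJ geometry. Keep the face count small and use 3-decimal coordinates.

v -5.087 3.464 1.598
v -4.633 5.221 2.364
v -3.335 3.285 0.969
v -2.881 5.043 1.735
v -4.619 2.677 3.125
v -4.165 4.435 3.891
v -2.867 2.499 2.496
v -2.413 4.256 3.262
v -2.813 3.514 -3.577
v -2.479 3.941 -3.202
v -1.752 2.834 -2.588
v -2.087 2.406 -2.963
v -2.697 3.886 -3.044
v -1.97 2.778 -2.43
v -2.935 3.766 -2.979
v -2.208 2.658 -2.365
v -3.152 3.602 -3.017
v -2.425 2.495 -2.403
v -3.31 3.423 -3.152
v -2.584 2.316 -2.538
v -3.383 3.26 -3.361
v -2.656 2.153 -2.747
v -3.357 3.141 -3.607
v -2.63 2.033 -2.992
v -3.237 3.086 -3.847
v -2.51 1.978 -3.233
v -3.044 3.105 -4.041
v -2.317 1.998 -3.427
v -2.811 3.195 -4.155
v -2.084 2.087 -3.541
v -2.578 3.34 -4.169
v -1.852 2.232 -3.555
v -2.386 3.515 -4.08
v -1.66 2.407 -3.466
v -2.268 3.69 -3.905
v -1.541 2.582 -3.291
v -2.244 3.834 -3.673
v -1.518 2.727 -3.058
v -2.319 3.923 -3.424
v -1.592 2.816 -2.81
v 1.786 4.374 0.254
v 2.089 3.963 0.724
v 0.851 3.757 0.316
v 1.154 3.346 0.786
v 0.99 4 0.951
v 1.569 4.381 0.913
v 1.371 3.339 0.127
v 1.95 3.72 0.089
v 1.833 3.323 0.646
v 1.597 3.732 1.155
v 1.343 3.988 -0.115
v 1.107 4.397 0.394
v -0.156 -1.998 2.894
v 0.602 -2.302 2.97
v 0.234 -3.045 3.662
v -0.524 -2.742 3.586
v 0.581 -2.029 3.252
v 0.213 -2.773 3.944
v 0.391 -1.75 3.452
v 0.024 -2.493 4.144
v 0.076 -1.527 3.524
v -0.291 -2.271 4.216
v -0.292 -1.412 3.452
v -0.66 -2.156 4.143
v -0.629 -1.432 3.252
v -0.997 -2.175 3.943
v -0.858 -1.581 2.97
v -1.226 -2.325 3.662
v -0.926 -1.826 2.671
v -1.294 -2.569 3.362
v -0.818 -2.11 2.423
v -1.185 -2.854 3.114
v -0.558 -2.369 2.283
v -0.925 -3.112 2.974
v -0.206 -2.542 2.283
v -0.573 -3.286 2.975
v 0.157 -2.592 2.423
v -0.21 -3.335 3.115
v 0.449 -2.505 2.671
v 0.081 -3.248 3.363
v 3.34 -3.133 2.382
v 3.858 -2.301 2.423
v 2.96 -2.987 4.238
v 3.509 -2.168 2.341
v 3.134 -2.182 2.266
v 2.791 -2.34 2.207
v 2.532 -2.619 2.176
v 2.395 -2.976 2.176
v 2.403 -3.357 2.207
v 2.553 -3.704 2.265
v 2.823 -3.964 2.341
v 3.172 -4.097 2.423
v 3.546 -4.084 2.499
v 3.889 -3.925 2.557
v 4.149 -3.646 2.588
v 4.286 -3.289 2.588
v 4.278 -2.908 2.557
v 4.128 -2.561 2.499
f 2 4 1
f 5 2 1
f 1 4 3
f 3 5 1
f 2 8 4
f 6 2 5
f 6 8 2
f 4 8 3
f 7 5 3
f 3 8 7
f 7 6 5
f 8 6 7
f 10 9 13
f 10 13 11
f 11 13 14
f 11 14 12
f 13 9 15
f 13 15 14
f 14 15 16
f 14 16 12
f 15 9 17
f 15 17 16
f 16 17 18
f 16 18 12
f 17 9 19
f 17 19 18
f 18 19 20
f 18 20 12
f 19 9 21
f 19 21 20
f 20 21 22
f 20 22 12
f 21 9 23
f 21 23 22
f 22 23 24
f 22 24 12
f 23 9 25
f 23 25 24
f 24 25 26
f 24 26 12
f 25 9 27
f 25 27 26
f 26 27 28
f 26 28 12
f 27 9 29
f 27 29 28
f 28 29 30
f 28 30 12
f 29 9 31
f 29 31 30
f 30 31 32
f 30 32 12
f 31 9 33
f 31 33 32
f 32 33 34
f 32 34 12
f 33 9 35
f 33 35 34
f 34 35 36
f 34 36 12
f 35 9 37
f 35 37 36
f 36 37 38
f 36 38 12
f 37 9 39
f 37 39 38
f 38 39 40
f 38 40 12
f 39 9 10
f 39 10 40
f 40 10 11
f 40 11 12
f 41 52 46
f 41 46 42
f 41 42 48
f 41 48 51
f 41 51 52
f 42 46 50
f 46 52 45
f 52 51 43
f 51 48 47
f 48 42 49
f 44 50 45
f 44 45 43
f 44 43 47
f 44 47 49
f 44 49 50
f 45 50 46
f 43 45 52
f 47 43 51
f 49 47 48
f 50 49 42
f 54 53 57
f 54 57 55
f 55 57 58
f 55 58 56
f 57 53 59
f 57 59 58
f 58 59 60
f 58 60 56
f 59 53 61
f 59 61 60
f 60 61 62
f 60 62 56
f 61 53 63
f 61 63 62
f 62 63 64
f 62 64 56
f 63 53 65
f 63 65 64
f 64 65 66
f 64 66 56
f 65 53 67
f 65 67 66
f 66 67 68
f 66 68 56
f 67 53 69
f 67 69 68
f 68 69 70
f 68 70 56
f 69 53 71
f 69 71 70
f 70 71 72
f 70 72 56
f 71 53 73
f 71 73 72
f 72 73 74
f 72 74 56
f 73 53 75
f 73 75 74
f 74 75 76
f 74 76 56
f 75 53 77
f 75 77 76
f 76 77 78
f 76 78 56
f 77 53 79
f 77 79 78
f 78 79 80
f 78 80 56
f 79 53 54
f 79 54 80
f 80 54 55
f 80 55 56
f 82 81 84
f 82 84 83
f 84 81 85
f 84 85 83
f 85 81 86
f 85 86 83
f 86 81 87
f 86 87 83
f 87 81 88
f 87 88 83
f 88 81 89
f 88 89 83
f 89 81 90
f 89 90 83
f 90 81 91
f 90 91 83
f 91 81 92
f 91 92 83
f 92 81 93
f 92 93 83
f 93 81 94
f 93 94 83
f 94 81 95
f 94 95 83
f 95 81 96
f 95 96 83
f 96 81 97
f 96 97 83
f 97 81 98
f 97 98 83
f 98 81 82
f 98 82 83



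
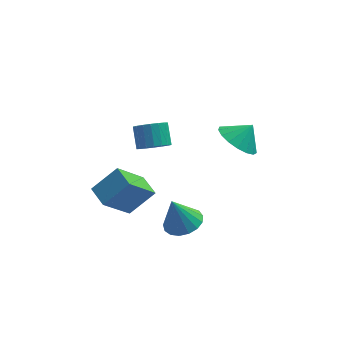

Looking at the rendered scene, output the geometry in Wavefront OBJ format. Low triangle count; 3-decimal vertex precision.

v -2.995 -1.217 -3.795
v -3.997 -2.029 -2.346
v -3.464 -0.359 -3.638
v -4.465 -1.172 -2.189
v -1.975 -0.828 -2.871
v -2.976 -1.641 -1.422
v -2.443 0.029 -2.714
v -3.445 -0.783 -1.265
v 1.396 2.675 -2.935
v 2.014 1.943 -3.183
v 2.024 2.945 -2.165
v 2.168 2.312 -3.437
v 2.145 2.764 -3.577
v 1.95 3.196 -3.569
v 1.628 3.509 -3.416
v 1.254 3.63 -3.153
v 0.911 3.533 -2.84
v 0.68 3.24 -2.549
v 0.613 2.817 -2.346
v 0.725 2.361 -2.278
v 0.991 1.978 -2.361
v 1.349 1.754 -2.575
v 1.719 1.741 -2.872
v -2.011 1.448 -2.11
v -1.459 1.813 -2.393
v -1.597 2.578 -1.672
v -2.149 2.212 -1.39
v -1.71 1.924 -2.558
v -1.848 2.689 -1.838
v -2.02 1.94 -2.635
v -2.158 2.705 -1.914
v -2.329 1.859 -2.608
v -2.467 2.624 -1.887
v -2.575 1.696 -2.482
v -2.713 2.461 -1.762
v -2.709 1.484 -2.283
v -2.847 2.249 -1.562
v -2.705 1.265 -2.05
v -2.843 2.03 -1.329
v -2.563 1.082 -1.828
v -2.701 1.847 -1.107
v -2.312 0.971 -1.662
v -2.45 1.736 -0.942
v -2.002 0.955 -1.586
v -2.14 1.72 -0.865
v -1.693 1.036 -1.613
v -1.831 1.801 -0.892
v -1.447 1.199 -1.738
v -1.585 1.964 -1.018
v -1.313 1.411 -1.938
v -1.451 2.176 -1.217
v -1.317 1.63 -2.171
v -1.455 2.395 -1.45
v -0.917 -2.186 -3.364
v -0.384 -2.781 -3.183
v -1.363 -2.174 -2.016
v -0.181 -2.451 -3.119
v -0.148 -2.06 -3.111
v -0.29 -1.698 -3.161
v -0.577 -1.448 -3.258
v -0.941 -1.366 -3.379
v -1.3 -1.473 -3.497
v -1.571 -1.743 -3.584
v -1.693 -2.114 -3.621
v -1.637 -2.502 -3.599
v -1.416 -2.817 -3.523
v -1.081 -2.988 -3.411
v -0.708 -2.975 -3.288
f 2 4 1
f 5 2 1
f 1 4 3
f 3 5 1
f 2 8 4
f 6 2 5
f 6 8 2
f 4 8 3
f 7 5 3
f 3 8 7
f 7 6 5
f 8 6 7
f 10 9 12
f 10 12 11
f 12 9 13
f 12 13 11
f 13 9 14
f 13 14 11
f 14 9 15
f 14 15 11
f 15 9 16
f 15 16 11
f 16 9 17
f 16 17 11
f 17 9 18
f 17 18 11
f 18 9 19
f 18 19 11
f 19 9 20
f 19 20 11
f 20 9 21
f 20 21 11
f 21 9 22
f 21 22 11
f 22 9 23
f 22 23 11
f 23 9 10
f 23 10 11
f 25 24 28
f 25 28 26
f 26 28 29
f 26 29 27
f 28 24 30
f 28 30 29
f 29 30 31
f 29 31 27
f 30 24 32
f 30 32 31
f 31 32 33
f 31 33 27
f 32 24 34
f 32 34 33
f 33 34 35
f 33 35 27
f 34 24 36
f 34 36 35
f 35 36 37
f 35 37 27
f 36 24 38
f 36 38 37
f 37 38 39
f 37 39 27
f 38 24 40
f 38 40 39
f 39 40 41
f 39 41 27
f 40 24 42
f 40 42 41
f 41 42 43
f 41 43 27
f 42 24 44
f 42 44 43
f 43 44 45
f 43 45 27
f 44 24 46
f 44 46 45
f 45 46 47
f 45 47 27
f 46 24 48
f 46 48 47
f 47 48 49
f 47 49 27
f 48 24 50
f 48 50 49
f 49 50 51
f 49 51 27
f 50 24 52
f 50 52 51
f 51 52 53
f 51 53 27
f 52 24 25
f 52 25 53
f 53 25 26
f 53 26 27
f 55 54 57
f 55 57 56
f 57 54 58
f 57 58 56
f 58 54 59
f 58 59 56
f 59 54 60
f 59 60 56
f 60 54 61
f 60 61 56
f 61 54 62
f 61 62 56
f 62 54 63
f 62 63 56
f 63 54 64
f 63 64 56
f 64 54 65
f 64 65 56
f 65 54 66
f 65 66 56
f 66 54 67
f 66 67 56
f 67 54 68
f 67 68 56
f 68 54 55
f 68 55 56



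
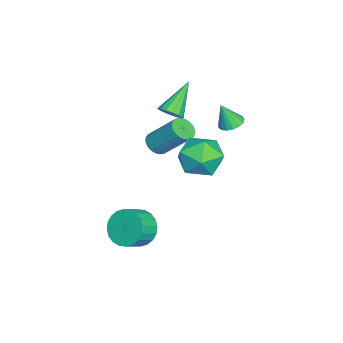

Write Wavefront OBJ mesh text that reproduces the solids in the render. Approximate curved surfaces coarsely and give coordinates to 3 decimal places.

v 2.972 -1.105 -3.638
v 3.638 -0.582 -4.151
v 4.435 -1.052 -3.594
v 3.768 -1.575 -3.082
v 3.57 -0.346 -3.853
v 4.367 -0.816 -3.296
v 3.41 -0.225 -3.523
v 4.207 -0.695 -2.966
v 3.184 -0.238 -3.21
v 3.981 -0.708 -2.653
v 2.925 -0.383 -2.962
v 3.722 -0.853 -2.406
v 2.674 -0.638 -2.818
v 3.471 -1.108 -2.261
v 2.467 -0.964 -2.798
v 3.264 -1.434 -2.241
v 2.338 -1.312 -2.906
v 3.135 -1.782 -2.349
v 2.305 -1.628 -3.126
v 3.102 -2.098 -2.569
v 2.373 -1.864 -3.424
v 3.17 -2.334 -2.867
v 2.533 -1.985 -3.754
v 3.33 -2.455 -3.197
v 2.759 -1.972 -4.067
v 3.556 -2.442 -3.51
v 3.018 -1.827 -4.314
v 3.815 -2.297 -3.758
v 3.269 -1.572 -4.459
v 4.066 -2.042 -3.902
v 3.476 -1.246 -4.479
v 4.273 -1.716 -3.922
v 3.605 -0.898 -4.371
v 4.402 -1.368 -3.814
v 2.295 2.429 1.001
v 3.457 2.261 0.908
v 2.183 0.979 2.232
v 3.345 0.811 2.139
v 2.931 1.775 2.674
v 3 2.671 1.913
v 2.64 0.569 1.227
v 2.709 1.465 0.466
v 3.67 1.111 1.048
v 3.85 1.856 1.942
v 1.79 1.384 1.198
v 1.97 2.129 2.092
v -1.783 2.032 0.587
v -1.356 2.493 0.711
v -1.637 1.568 1.813
v -1.624 2.618 0.79
v -1.929 2.609 0.823
v -2.2 2.468 0.801
v -2.375 2.227 0.731
v -2.415 1.941 0.627
v -2.31 1.677 0.514
v -2.084 1.494 0.418
v -1.789 1.434 0.36
v -1.493 1.511 0.355
v -1.263 1.708 0.402
v -1.152 1.979 0.492
v -1.186 2.263 0.603
v -0.542 -0.51 1.681
v -0.282 -0.914 2.118
v -1.918 0.03 2.999
v -0.123 -0.622 2.165
v -0.076 -0.299 2.082
v -0.154 -0.033 1.891
v -0.336 0.105 1.644
v -0.573 0.079 1.407
v -0.802 -0.106 1.244
v -0.962 -0.398 1.197
v -1.009 -0.721 1.281
v -0.93 -0.987 1.471
v -0.748 -1.125 1.718
v -0.511 -1.099 1.955
v -0.279 -1.075 -0.276
v 0.291 -1.362 -0.152
v 0.629 -0.051 1.32
v 0.059 0.235 1.196
v 0.359 -1.188 -0.323
v 0.698 0.123 1.149
v 0.33 -0.996 -0.487
v 0.669 0.314 0.985
v 0.209 -0.817 -0.619
v 0.548 0.494 0.853
v 0.013 -0.677 -0.698
v 0.352 0.634 0.774
v -0.228 -0.597 -0.714
v 0.111 0.713 0.759
v -0.476 -0.591 -0.662
v -0.137 0.72 0.81
v -0.694 -0.658 -0.552
v -0.355 0.653 0.92
v -0.849 -0.789 -0.4
v -0.511 0.522 1.072
v -0.918 -0.963 -0.229
v -0.579 0.348 1.243
v -0.889 -1.154 -0.065
v -0.55 0.156 1.407
v -0.768 -1.334 0.067
v -0.429 -0.023 1.539
v -0.572 -1.474 0.146
v -0.233 -0.163 1.618
v -0.331 -1.553 0.161
v 0.008 -0.243 1.634
v -0.083 -1.56 0.11
v 0.256 -0.249 1.582
v 0.135 -1.493 0
v 0.474 -0.182 1.472
f 2 1 5
f 2 5 3
f 3 5 6
f 3 6 4
f 5 1 7
f 5 7 6
f 6 7 8
f 6 8 4
f 7 1 9
f 7 9 8
f 8 9 10
f 8 10 4
f 9 1 11
f 9 11 10
f 10 11 12
f 10 12 4
f 11 1 13
f 11 13 12
f 12 13 14
f 12 14 4
f 13 1 15
f 13 15 14
f 14 15 16
f 14 16 4
f 15 1 17
f 15 17 16
f 16 17 18
f 16 18 4
f 17 1 19
f 17 19 18
f 18 19 20
f 18 20 4
f 19 1 21
f 19 21 20
f 20 21 22
f 20 22 4
f 21 1 23
f 21 23 22
f 22 23 24
f 22 24 4
f 23 1 25
f 23 25 24
f 24 25 26
f 24 26 4
f 25 1 27
f 25 27 26
f 26 27 28
f 26 28 4
f 27 1 29
f 27 29 28
f 28 29 30
f 28 30 4
f 29 1 31
f 29 31 30
f 30 31 32
f 30 32 4
f 31 1 33
f 31 33 32
f 32 33 34
f 32 34 4
f 33 1 2
f 33 2 34
f 34 2 3
f 34 3 4
f 35 46 40
f 35 40 36
f 35 36 42
f 35 42 45
f 35 45 46
f 36 40 44
f 40 46 39
f 46 45 37
f 45 42 41
f 42 36 43
f 38 44 39
f 38 39 37
f 38 37 41
f 38 41 43
f 38 43 44
f 39 44 40
f 37 39 46
f 41 37 45
f 43 41 42
f 44 43 36
f 48 47 50
f 48 50 49
f 50 47 51
f 50 51 49
f 51 47 52
f 51 52 49
f 52 47 53
f 52 53 49
f 53 47 54
f 53 54 49
f 54 47 55
f 54 55 49
f 55 47 56
f 55 56 49
f 56 47 57
f 56 57 49
f 57 47 58
f 57 58 49
f 58 47 59
f 58 59 49
f 59 47 60
f 59 60 49
f 60 47 61
f 60 61 49
f 61 47 48
f 61 48 49
f 63 62 65
f 63 65 64
f 65 62 66
f 65 66 64
f 66 62 67
f 66 67 64
f 67 62 68
f 67 68 64
f 68 62 69
f 68 69 64
f 69 62 70
f 69 70 64
f 70 62 71
f 70 71 64
f 71 62 72
f 71 72 64
f 72 62 73
f 72 73 64
f 73 62 74
f 73 74 64
f 74 62 75
f 74 75 64
f 75 62 63
f 75 63 64
f 77 76 80
f 77 80 78
f 78 80 81
f 78 81 79
f 80 76 82
f 80 82 81
f 81 82 83
f 81 83 79
f 82 76 84
f 82 84 83
f 83 84 85
f 83 85 79
f 84 76 86
f 84 86 85
f 85 86 87
f 85 87 79
f 86 76 88
f 86 88 87
f 87 88 89
f 87 89 79
f 88 76 90
f 88 90 89
f 89 90 91
f 89 91 79
f 90 76 92
f 90 92 91
f 91 92 93
f 91 93 79
f 92 76 94
f 92 94 93
f 93 94 95
f 93 95 79
f 94 76 96
f 94 96 95
f 95 96 97
f 95 97 79
f 96 76 98
f 96 98 97
f 97 98 99
f 97 99 79
f 98 76 100
f 98 100 99
f 99 100 101
f 99 101 79
f 100 76 102
f 100 102 101
f 101 102 103
f 101 103 79
f 102 76 104
f 102 104 103
f 103 104 105
f 103 105 79
f 104 76 106
f 104 106 105
f 105 106 107
f 105 107 79
f 106 76 108
f 106 108 107
f 107 108 109
f 107 109 79
f 108 76 77
f 108 77 109
f 109 77 78
f 109 78 79



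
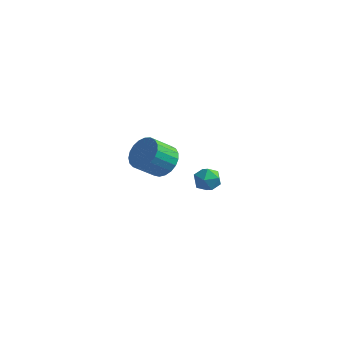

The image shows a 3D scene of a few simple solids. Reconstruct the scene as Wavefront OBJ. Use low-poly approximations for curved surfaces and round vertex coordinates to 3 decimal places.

v 2.443 -2.128 0.901
v 2.727 -2.445 0.314
v 1.633 -2.975 0.966
v 1.917 -3.292 0.379
v 2.287 -3.286 1.004
v 2.787 -2.763 0.963
v 1.573 -2.657 0.317
v 2.073 -2.134 0.276
v 2.19 -2.773 -0.047
v 2.631 -3.162 0.378
v 1.729 -2.258 0.902
v 2.17 -2.647 1.327
v -3.309 3.937 -4.255
v -2.614 4.163 -3.558
v -3.337 3.27 -2.548
v -4.031 3.043 -3.245
v -2.9 4.464 -3.497
v -3.623 3.571 -2.486
v -3.257 4.674 -3.567
v -3.98 3.781 -2.556
v -3.623 4.756 -3.756
v -4.346 3.863 -2.745
v -3.935 4.697 -4.031
v -4.658 3.804 -3.021
v -4.138 4.506 -4.345
v -4.861 3.613 -3.335
v -4.198 4.217 -4.644
v -4.921 3.324 -3.633
v -4.104 3.879 -4.875
v -4.827 2.986 -3.865
v -3.872 3.551 -4.999
v -4.595 2.658 -3.989
v -3.543 3.29 -4.995
v -4.266 2.397 -3.985
v -3.174 3.141 -4.862
v -3.897 2.248 -3.852
v -2.828 3.129 -4.625
v -3.551 2.236 -3.615
v -2.565 3.257 -4.324
v -3.287 2.364 -3.313
v -2.43 3.502 -4.01
v -3.153 2.609 -3
v -2.448 3.823 -3.74
v -3.17 2.93 -2.729
f 1 12 6
f 1 6 2
f 1 2 8
f 1 8 11
f 1 11 12
f 2 6 10
f 6 12 5
f 12 11 3
f 11 8 7
f 8 2 9
f 4 10 5
f 4 5 3
f 4 3 7
f 4 7 9
f 4 9 10
f 5 10 6
f 3 5 12
f 7 3 11
f 9 7 8
f 10 9 2
f 14 13 17
f 14 17 15
f 15 17 18
f 15 18 16
f 17 13 19
f 17 19 18
f 18 19 20
f 18 20 16
f 19 13 21
f 19 21 20
f 20 21 22
f 20 22 16
f 21 13 23
f 21 23 22
f 22 23 24
f 22 24 16
f 23 13 25
f 23 25 24
f 24 25 26
f 24 26 16
f 25 13 27
f 25 27 26
f 26 27 28
f 26 28 16
f 27 13 29
f 27 29 28
f 28 29 30
f 28 30 16
f 29 13 31
f 29 31 30
f 30 31 32
f 30 32 16
f 31 13 33
f 31 33 32
f 32 33 34
f 32 34 16
f 33 13 35
f 33 35 34
f 34 35 36
f 34 36 16
f 35 13 37
f 35 37 36
f 36 37 38
f 36 38 16
f 37 13 39
f 37 39 38
f 38 39 40
f 38 40 16
f 39 13 41
f 39 41 40
f 40 41 42
f 40 42 16
f 41 13 43
f 41 43 42
f 42 43 44
f 42 44 16
f 43 13 14
f 43 14 44
f 44 14 15
f 44 15 16



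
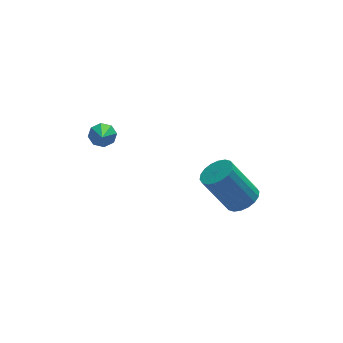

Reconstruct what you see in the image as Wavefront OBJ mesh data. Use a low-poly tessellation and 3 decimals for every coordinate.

v -0.954 -2.024 2.917
v -0.603 -2.295 2.646
v -1.206 -3.096 3.663
v -0.444 -2.112 2.962
v -0.584 -1.878 3.252
v -0.941 -1.729 3.346
v -1.306 -1.753 3.189
v -1.465 -1.935 2.873
v -1.325 -2.169 2.583
v -0.968 -2.318 2.489
v 3.963 -3.186 -0.829
v 4.439 -2.703 -0.618
v 3.493 -2.45 0.939
v 3.017 -2.934 0.729
v 4.227 -2.529 -0.775
v 3.281 -2.277 0.782
v 3.962 -2.486 -0.943
v 3.017 -2.233 0.615
v 3.698 -2.581 -1.088
v 2.752 -2.328 0.47
v 3.486 -2.796 -1.182
v 2.541 -2.543 0.376
v 3.369 -3.088 -1.205
v 2.423 -2.835 0.352
v 3.369 -3.4 -1.155
v 2.423 -3.147 0.403
v 3.487 -3.67 -1.039
v 2.541 -3.417 0.518
v 3.699 -3.843 -0.882
v 2.753 -3.591 0.675
v 3.963 -3.887 -0.715
v 3.018 -3.634 0.843
v 4.228 -3.792 -0.57
v 3.282 -3.539 0.988
v 4.439 -3.577 -0.476
v 3.494 -3.324 1.082
v 4.557 -3.285 -0.452
v 3.611 -3.032 1.105
v 4.557 -2.973 -0.503
v 3.611 -2.72 1.055
f 2 1 4
f 2 4 3
f 4 1 5
f 4 5 3
f 5 1 6
f 5 6 3
f 6 1 7
f 6 7 3
f 7 1 8
f 7 8 3
f 8 1 9
f 8 9 3
f 9 1 10
f 9 10 3
f 10 1 2
f 10 2 3
f 12 11 15
f 12 15 13
f 13 15 16
f 13 16 14
f 15 11 17
f 15 17 16
f 16 17 18
f 16 18 14
f 17 11 19
f 17 19 18
f 18 19 20
f 18 20 14
f 19 11 21
f 19 21 20
f 20 21 22
f 20 22 14
f 21 11 23
f 21 23 22
f 22 23 24
f 22 24 14
f 23 11 25
f 23 25 24
f 24 25 26
f 24 26 14
f 25 11 27
f 25 27 26
f 26 27 28
f 26 28 14
f 27 11 29
f 27 29 28
f 28 29 30
f 28 30 14
f 29 11 31
f 29 31 30
f 30 31 32
f 30 32 14
f 31 11 33
f 31 33 32
f 32 33 34
f 32 34 14
f 33 11 35
f 33 35 34
f 34 35 36
f 34 36 14
f 35 11 37
f 35 37 36
f 36 37 38
f 36 38 14
f 37 11 39
f 37 39 38
f 38 39 40
f 38 40 14
f 39 11 12
f 39 12 40
f 40 12 13
f 40 13 14



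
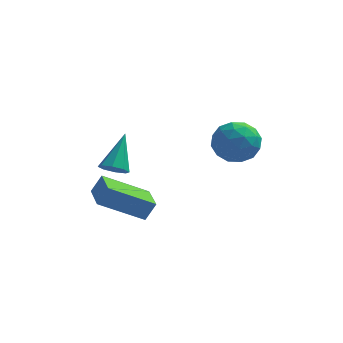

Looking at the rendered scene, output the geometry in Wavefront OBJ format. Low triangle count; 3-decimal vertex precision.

v -1.32 -0.1 -2.15
v -0.861 -0.468 -1.899
v -1.04 1.16 -0.81
v -0.688 -0.153 -2.232
v -0.885 0.193 -2.516
v -1.337 0.368 -2.586
v -1.78 0.269 -2.4
v -1.953 -0.047 -2.068
v -1.755 -0.393 -1.783
v -1.303 -0.568 -1.713
v 3.837 0.509 -0.143
v 4.408 -0.304 -0.456
v 2.592 -0.536 0.296
v 3.163 -1.349 -0.017
v 3.443 -0.809 0.828
v 4.213 -0.164 0.557
v 2.787 -0.676 -0.717
v 3.557 -0.031 -0.988
v 3.759 -1.036 -0.81
v 4.165 -1.118 0.145
v 2.835 0.278 -0.305
v 3.241 0.196 0.65
v 4.232 0.194 -0.338
v 2.768 -1.034 0.178
v 2.933 -0.717 0.675
v 3.268 -1.195 0.491
v 4.118 0.277 0.257
v 4.453 -0.201 0.073
v 3.886 -0.498 0.828
v 2.547 -0.639 -0.233
v 2.882 -1.117 -0.417
v 3.732 0.355 -0.651
v 4.067 -0.123 -0.835
v 3.114 -0.342 -0.988
v 4.186 -0.714 -0.73
v 3.454 -1.328 -0.472
v 3.233 -0.933 -0.884
v 3.686 -0.553 -1.043
v 4.425 -0.762 -0.169
v 3.693 -1.376 0.089
v 3.858 -1.059 0.586
v 4.31 -0.68 0.426
v 4.043 -1.192 -0.377
v 3.307 0.536 -0.249
v 2.575 -0.078 0.009
v 2.69 -0.16 -0.586
v 3.142 0.219 -0.746
v 3.546 0.488 0.312
v 2.814 -0.126 0.57
v 3.314 -0.287 0.883
v 3.767 0.093 0.724
v 2.957 0.352 0.217
v 0.236 -2.364 -3.501
v -1.529 -2.843 -2.449
v -0.227 -0.999 -3.656
v -1.992 -1.478 -2.605
v 0.632 -2.142 -2.735
v -1.133 -2.621 -1.684
v 0.169 -0.777 -2.891
v -1.596 -1.256 -1.839
f 2 1 4
f 2 4 3
f 4 1 5
f 4 5 3
f 5 1 6
f 5 6 3
f 6 1 7
f 6 7 3
f 7 1 8
f 7 8 3
f 8 1 9
f 8 9 3
f 9 1 10
f 9 10 3
f 10 1 2
f 10 2 3
f 11 48 27
f 48 22 51
f 27 51 16
f 48 51 27
f 11 27 23
f 27 16 28
f 23 28 12
f 27 28 23
f 11 23 32
f 23 12 33
f 32 33 18
f 23 33 32
f 11 32 44
f 32 18 47
f 44 47 21
f 32 47 44
f 11 44 48
f 44 21 52
f 48 52 22
f 44 52 48
f 12 28 39
f 28 16 42
f 39 42 20
f 28 42 39
f 16 51 29
f 51 22 50
f 29 50 15
f 51 50 29
f 22 52 49
f 52 21 45
f 49 45 13
f 52 45 49
f 21 47 46
f 47 18 34
f 46 34 17
f 47 34 46
f 18 33 38
f 33 12 35
f 38 35 19
f 33 35 38
f 14 40 26
f 40 20 41
f 26 41 15
f 40 41 26
f 14 26 24
f 26 15 25
f 24 25 13
f 26 25 24
f 14 24 31
f 24 13 30
f 31 30 17
f 24 30 31
f 14 31 36
f 31 17 37
f 36 37 19
f 31 37 36
f 14 36 40
f 36 19 43
f 40 43 20
f 36 43 40
f 15 41 29
f 41 20 42
f 29 42 16
f 41 42 29
f 13 25 49
f 25 15 50
f 49 50 22
f 25 50 49
f 17 30 46
f 30 13 45
f 46 45 21
f 30 45 46
f 19 37 38
f 37 17 34
f 38 34 18
f 37 34 38
f 20 43 39
f 43 19 35
f 39 35 12
f 43 35 39
f 54 56 53
f 57 54 53
f 53 56 55
f 55 57 53
f 54 60 56
f 58 54 57
f 58 60 54
f 56 60 55
f 59 57 55
f 55 60 59
f 59 58 57
f 60 58 59



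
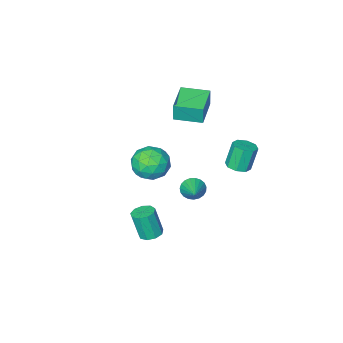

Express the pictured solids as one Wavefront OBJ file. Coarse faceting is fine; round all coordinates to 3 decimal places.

v 2.154 3.439 -3.402
v 2.572 3.795 -3.371
v 2.764 3.458 -2.067
v 2.346 3.101 -2.098
v 2.249 3.966 -3.279
v 2.441 3.629 -1.976
v 1.882 3.89 -3.245
v 2.074 3.553 -1.941
v 1.643 3.603 -3.284
v 1.835 3.266 -1.98
v 1.642 3.239 -3.378
v 1.834 2.902 -2.075
v 1.881 2.968 -3.483
v 2.073 2.631 -2.18
v 2.248 2.917 -3.55
v 2.44 2.58 -2.247
v 2.571 3.111 -3.548
v 2.763 2.774 -2.244
v 2.699 3.457 -3.477
v 2.89 3.12 -2.174
v -3.539 1.7 -2.793
v -3.133 1.274 -2.673
v -3.535 1.235 -1.448
v -3.941 1.66 -1.567
v -2.969 1.698 -2.606
v -3.371 1.658 -1.381
v -3.139 2.122 -2.648
v -3.54 2.083 -1.422
v -3.543 2.3 -2.774
v -3.945 2.26 -1.549
v -3.945 2.125 -2.912
v -4.347 2.086 -1.687
v -4.109 1.702 -2.979
v -4.511 1.662 -1.754
v -3.94 1.277 -2.938
v -4.341 1.238 -1.712
v -3.535 1.1 -2.811
v -3.937 1.06 -1.586
v -1.663 0.92 -4.091
v -1.193 0.862 -4.461
v -1.097 1.92 -3.529
v -1.341 1.017 -4.588
v -1.544 1.156 -4.63
v -1.768 1.253 -4.579
v -1.974 1.293 -4.443
v -2.126 1.268 -4.247
v -2.197 1.183 -4.023
v -2.177 1.053 -3.812
v -2.067 0.899 -3.649
v -1.888 0.749 -3.562
v -1.669 0.628 -3.567
v -1.45 0.558 -3.662
v -1.267 0.55 -3.832
v -1.153 0.606 -4.047
v -1.127 0.717 -4.269
v -0.182 -0.55 -2.846
v 0.134 -1.03 -3.637
v -1.594 -1.25 -2.983
v -1.278 -1.73 -3.774
v -0.916 -1.95 -2.893
v -0.044 -1.517 -2.808
v -1.416 -0.763 -3.812
v -0.544 -0.33 -3.727
v -0.63 -1.162 -4.234
v -0.321 -1.895 -3.666
v -1.139 -0.385 -2.954
v -0.83 -1.118 -2.386
v 0.1 -0.728 -3.229
v -1.56 -1.552 -3.391
v -1.347 -1.681 -2.872
v -1.162 -1.963 -3.338
v -0.004 -1.014 -2.742
v 0.181 -1.297 -3.207
v -0.436 -1.838 -2.77
v -1.641 -0.983 -3.413
v -1.456 -1.266 -3.878
v -0.298 -0.317 -3.282
v -0.113 -0.599 -3.748
v -1.024 -0.442 -3.85
v -0.163 -1.088 -4.046
v -0.993 -1.5 -4.126
v -1.074 -0.931 -4.148
v -0.561 -0.677 -4.099
v 0.018 -1.519 -3.712
v -0.812 -1.931 -3.792
v -0.599 -2.06 -3.274
v -0.086 -1.805 -3.224
v -0.43 -1.597 -4.063
v -0.648 -0.349 -2.828
v -1.478 -0.761 -2.908
v -1.374 -0.475 -3.396
v -0.861 -0.22 -3.346
v -0.467 -0.78 -2.494
v -1.297 -1.192 -2.574
v -0.899 -1.603 -2.521
v -0.386 -1.349 -2.472
v -1.03 -0.683 -2.557
v -4.061 -1.33 -0.746
v -4.032 -1.29 0.213
v -2.93 -0.215 -0.825
v -2.902 -0.175 0.133
v -3.098 -2.305 -0.733
v -3.07 -2.265 0.225
v -1.968 -1.19 -0.813
v -1.939 -1.15 0.146
f 2 1 5
f 2 5 3
f 3 5 6
f 3 6 4
f 5 1 7
f 5 7 6
f 6 7 8
f 6 8 4
f 7 1 9
f 7 9 8
f 8 9 10
f 8 10 4
f 9 1 11
f 9 11 10
f 10 11 12
f 10 12 4
f 11 1 13
f 11 13 12
f 12 13 14
f 12 14 4
f 13 1 15
f 13 15 14
f 14 15 16
f 14 16 4
f 15 1 17
f 15 17 16
f 16 17 18
f 16 18 4
f 17 1 19
f 17 19 18
f 18 19 20
f 18 20 4
f 19 1 2
f 19 2 20
f 20 2 3
f 20 3 4
f 22 21 25
f 22 25 23
f 23 25 26
f 23 26 24
f 25 21 27
f 25 27 26
f 26 27 28
f 26 28 24
f 27 21 29
f 27 29 28
f 28 29 30
f 28 30 24
f 29 21 31
f 29 31 30
f 30 31 32
f 30 32 24
f 31 21 33
f 31 33 32
f 32 33 34
f 32 34 24
f 33 21 35
f 33 35 34
f 34 35 36
f 34 36 24
f 35 21 37
f 35 37 36
f 36 37 38
f 36 38 24
f 37 21 22
f 37 22 38
f 38 22 23
f 38 23 24
f 40 39 42
f 40 42 41
f 42 39 43
f 42 43 41
f 43 39 44
f 43 44 41
f 44 39 45
f 44 45 41
f 45 39 46
f 45 46 41
f 46 39 47
f 46 47 41
f 47 39 48
f 47 48 41
f 48 39 49
f 48 49 41
f 49 39 50
f 49 50 41
f 50 39 51
f 50 51 41
f 51 39 52
f 51 52 41
f 52 39 53
f 52 53 41
f 53 39 54
f 53 54 41
f 54 39 55
f 54 55 41
f 55 39 40
f 55 40 41
f 56 93 72
f 93 67 96
f 72 96 61
f 93 96 72
f 56 72 68
f 72 61 73
f 68 73 57
f 72 73 68
f 56 68 77
f 68 57 78
f 77 78 63
f 68 78 77
f 56 77 89
f 77 63 92
f 89 92 66
f 77 92 89
f 56 89 93
f 89 66 97
f 93 97 67
f 89 97 93
f 57 73 84
f 73 61 87
f 84 87 65
f 73 87 84
f 61 96 74
f 96 67 95
f 74 95 60
f 96 95 74
f 67 97 94
f 97 66 90
f 94 90 58
f 97 90 94
f 66 92 91
f 92 63 79
f 91 79 62
f 92 79 91
f 63 78 83
f 78 57 80
f 83 80 64
f 78 80 83
f 59 85 71
f 85 65 86
f 71 86 60
f 85 86 71
f 59 71 69
f 71 60 70
f 69 70 58
f 71 70 69
f 59 69 76
f 69 58 75
f 76 75 62
f 69 75 76
f 59 76 81
f 76 62 82
f 81 82 64
f 76 82 81
f 59 81 85
f 81 64 88
f 85 88 65
f 81 88 85
f 60 86 74
f 86 65 87
f 74 87 61
f 86 87 74
f 58 70 94
f 70 60 95
f 94 95 67
f 70 95 94
f 62 75 91
f 75 58 90
f 91 90 66
f 75 90 91
f 64 82 83
f 82 62 79
f 83 79 63
f 82 79 83
f 65 88 84
f 88 64 80
f 84 80 57
f 88 80 84
f 99 101 98
f 102 99 98
f 98 101 100
f 100 102 98
f 99 105 101
f 103 99 102
f 103 105 99
f 101 105 100
f 104 102 100
f 100 105 104
f 104 103 102
f 105 103 104

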